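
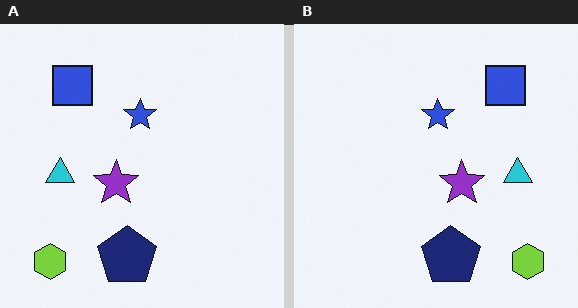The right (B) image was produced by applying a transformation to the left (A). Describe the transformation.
The image was flipped horizontally (left ↔ right).

The lime hexagon is in the bottom-left of the left (A) image and the bottom-right of the right (B) — shapes on opposite sides of the vertical midline have swapped in a mirror flip.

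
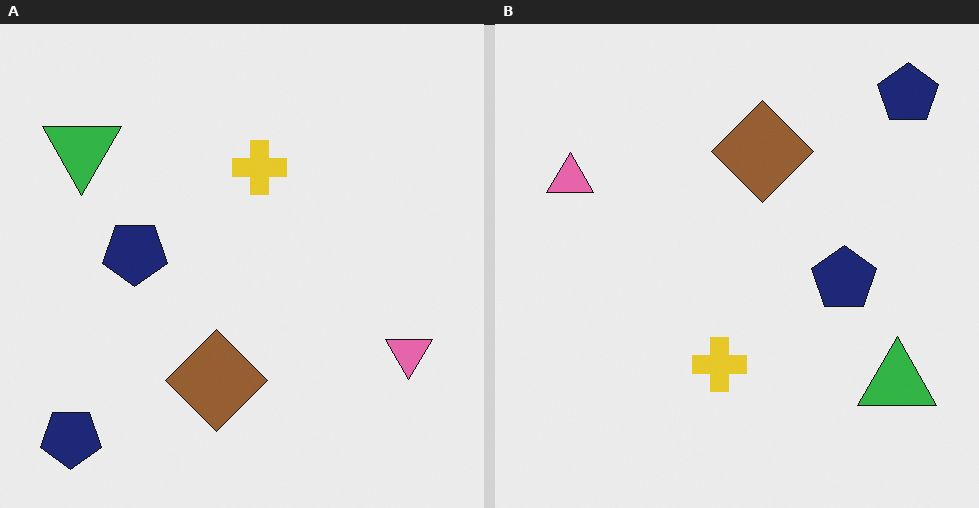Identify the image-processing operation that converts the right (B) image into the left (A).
It was rotated 180°.

The green triangle sits in the bottom-right of the right (B) image and the top-left of the left (A) — consistent with a whole-image 180° rotation.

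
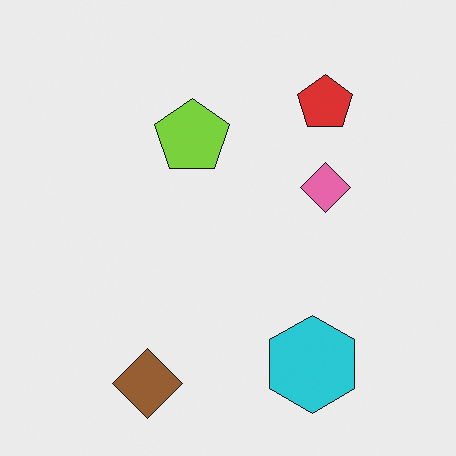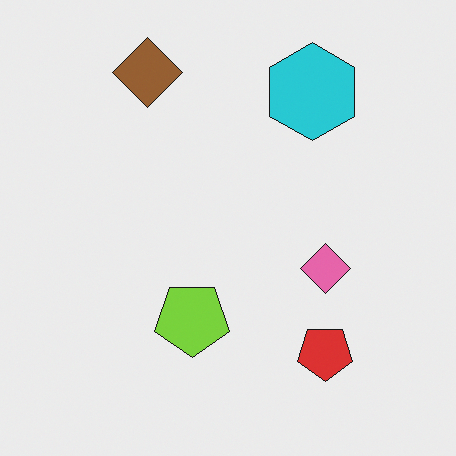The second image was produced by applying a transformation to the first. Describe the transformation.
The second image is the first flipped vertically (top ↔ bottom).

The brown diamond is in the bottom-left of the first image and the top-left of the second — shapes on opposite sides of the horizontal midline have swapped in a mirror flip.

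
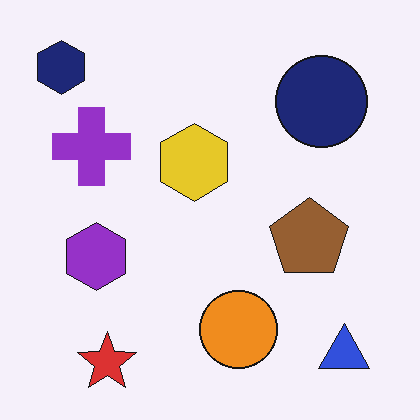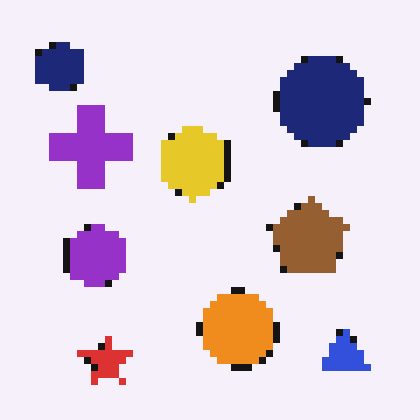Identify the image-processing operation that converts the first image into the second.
The image was pixelated into visible square blocks.

Shapes are reduced to large square blocks; fine edges and outlines are lost — a downscale-then-upscale (mosaic) effect.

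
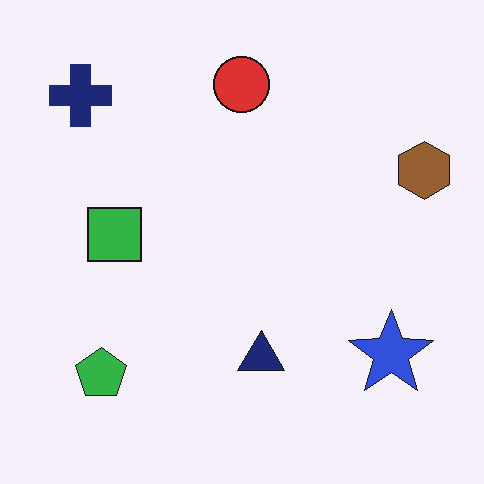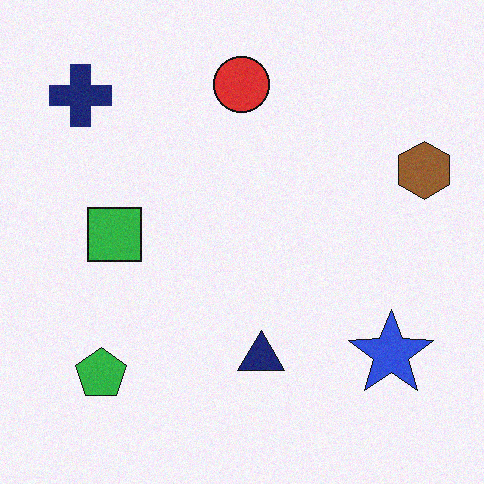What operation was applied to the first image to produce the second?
The image was degraded with a light layer of grain.

Random speckle covers the whole image, including the flat background.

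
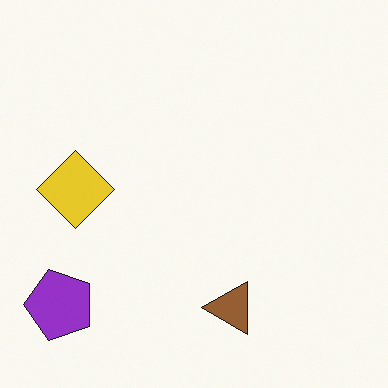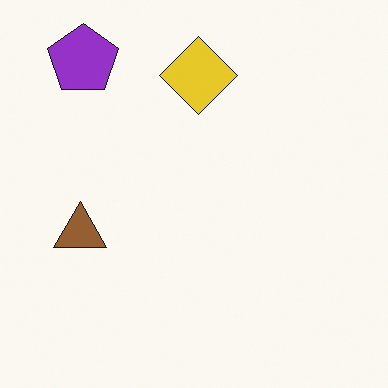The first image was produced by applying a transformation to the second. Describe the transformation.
Rotated 90° counter-clockwise.

The purple pentagon sits in the top-left of the second image and the bottom-left of the first — consistent with a whole-image 90° counter-clockwise rotation.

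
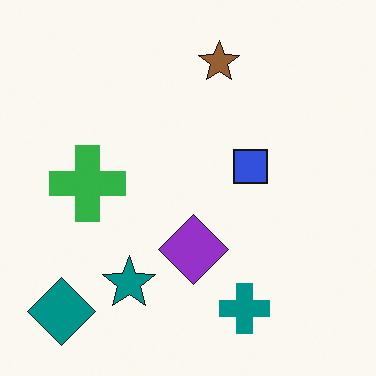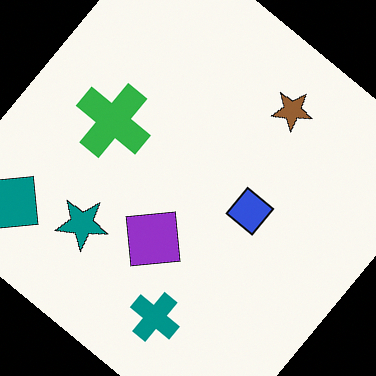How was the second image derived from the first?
It was rotated clockwise by a large amount — several tens of degrees.

Every shape is tilted by the same angle and the image corners show triangular fill wedges — a whole-image rotation by a non-right angle.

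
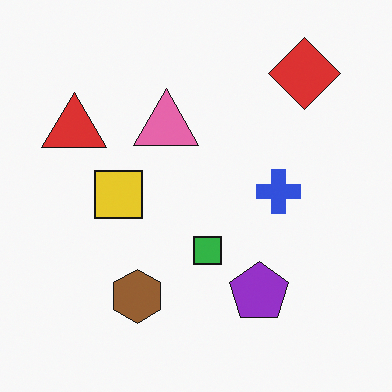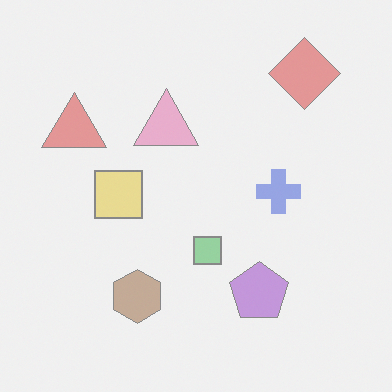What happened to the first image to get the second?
It was washed out (contrast reduced).

Tones are pushed toward mid-grey across the whole image — a global contrast change.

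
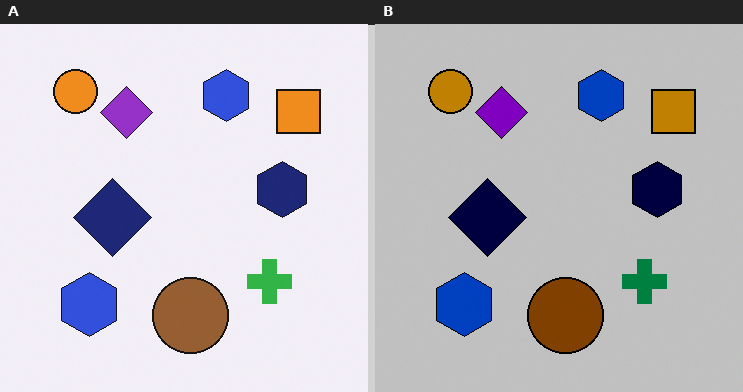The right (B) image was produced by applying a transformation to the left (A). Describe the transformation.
Heavily posterized to just a handful of flat colors.

Each flat color has snapped to a coarser quantized level — most visibly, the near-white background has dropped to a flat grey.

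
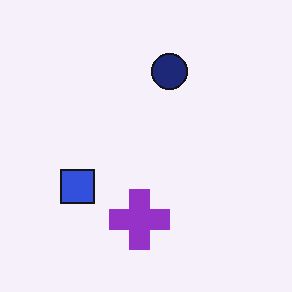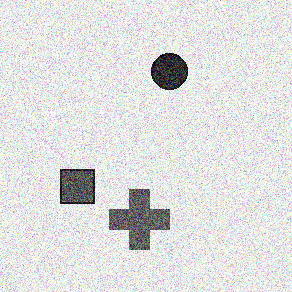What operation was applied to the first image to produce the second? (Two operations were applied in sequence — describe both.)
This is the original image converted to grayscale, then degraded with strong gaussian noise.

All color is removed — every shape is now a shade of grey. Random speckle covers the whole image, including the flat background.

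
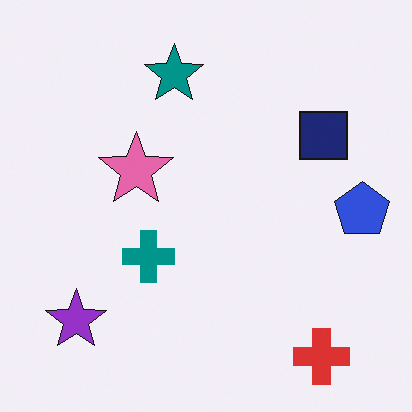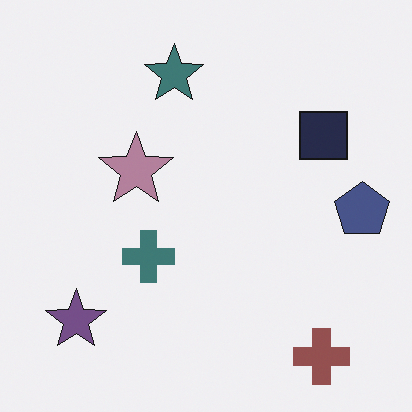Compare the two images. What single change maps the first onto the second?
Heavily desaturated.

All colors are more muted and greyish — a global saturation change.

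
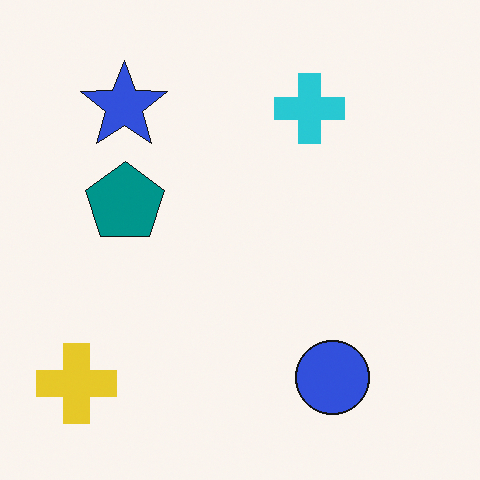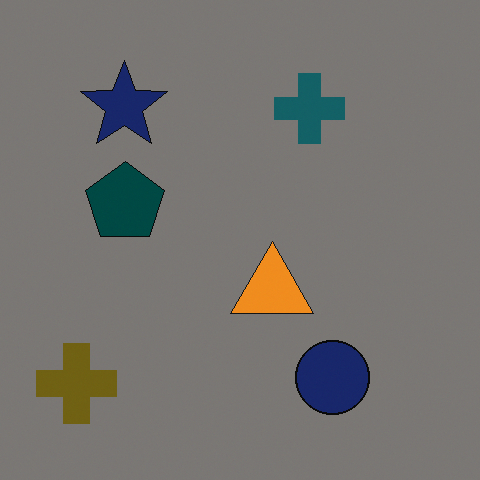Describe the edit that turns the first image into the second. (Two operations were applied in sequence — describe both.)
The second image is the first darkened a lot, then overlaid with an additional orange triangle.

Every pixel — background and shapes alike — is uniformly darkened. An orange triangle appears in the second image that is absent from the first.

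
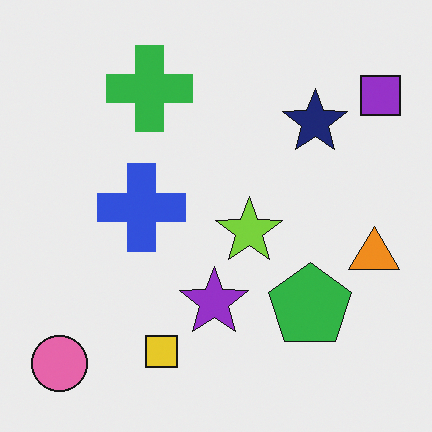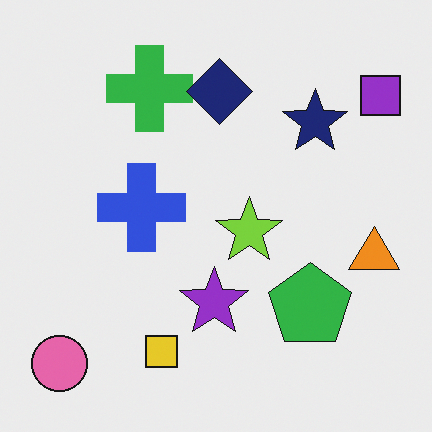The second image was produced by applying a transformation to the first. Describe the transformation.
The transformation is: overlaid with an additional navy diamond.

A navy diamond appears in the second image that is absent from the first.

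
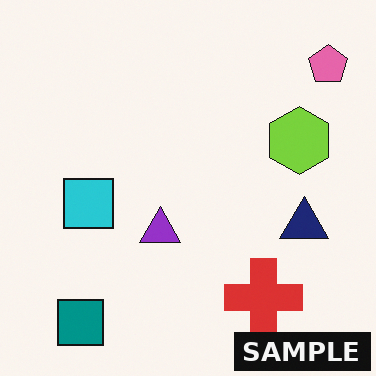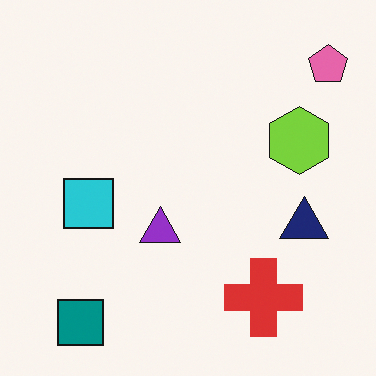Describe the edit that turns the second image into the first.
It was watermarked with the text "SAMPLE" in the lower-right corner.

A dark label reading "SAMPLE" appears in the lower-right corner.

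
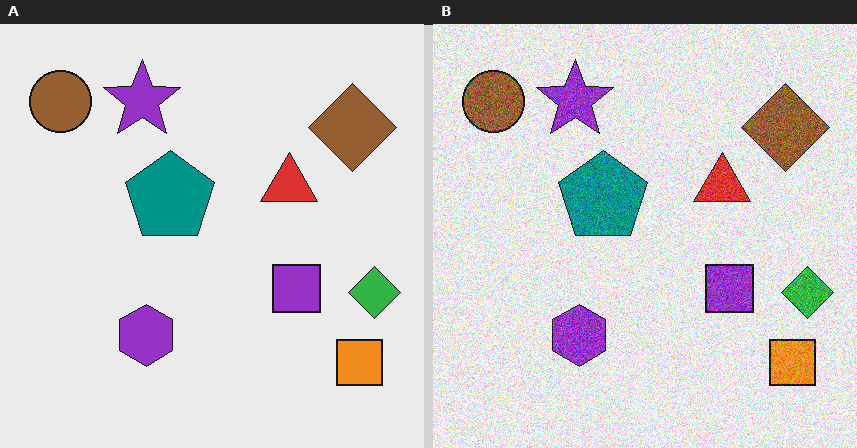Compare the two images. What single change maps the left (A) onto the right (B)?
The image was degraded with visible gaussian noise.

Random speckle covers the whole image, including the flat background.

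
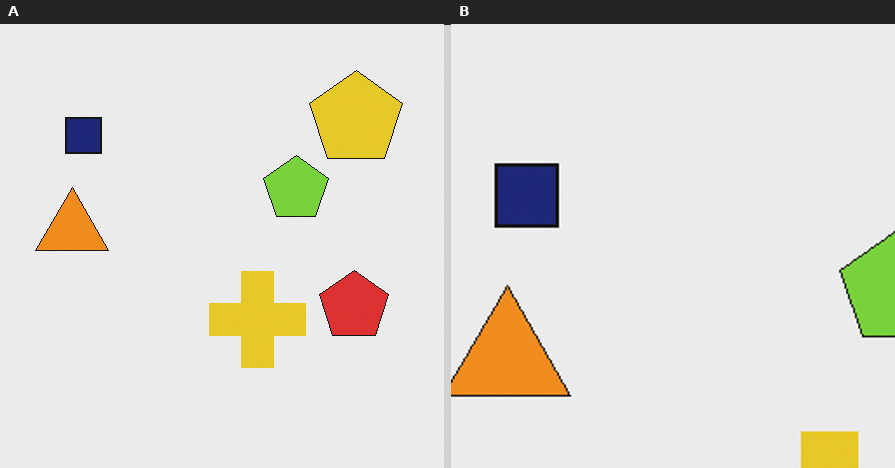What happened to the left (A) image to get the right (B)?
The image was cropped tightly and scaled back up.

The visible shapes are larger and the field of view is narrower; shapes near the original edges may be partly or wholly outside the frame — a crop-and-rescale.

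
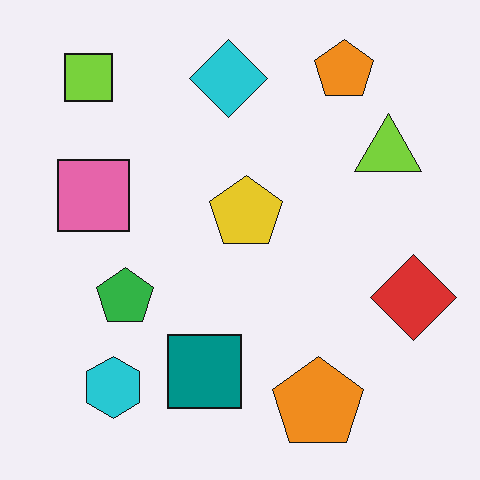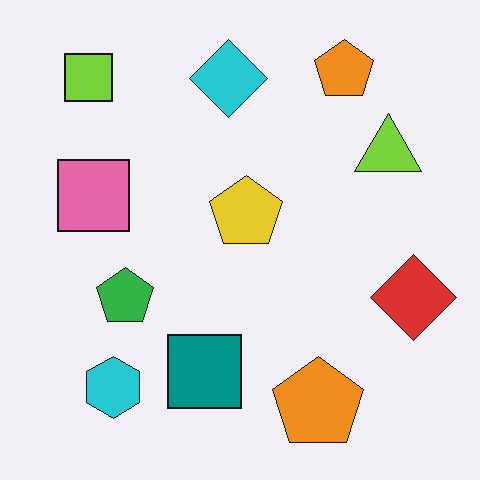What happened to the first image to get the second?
This is the original image JPEG-compressed with visible artifacts.

Blocky 8×8 compression artifacts appear around shape edges and the flat background shows ringing — characteristic JPEG degradation.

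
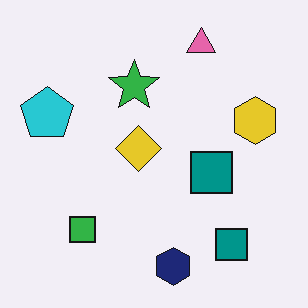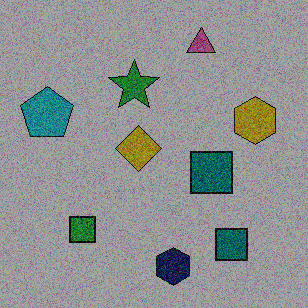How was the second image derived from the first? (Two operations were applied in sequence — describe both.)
Degraded with strong gaussian noise, then noticeably darkened.

Random speckle covers the whole image, including the flat background. Every pixel — background and shapes alike — is uniformly darkened.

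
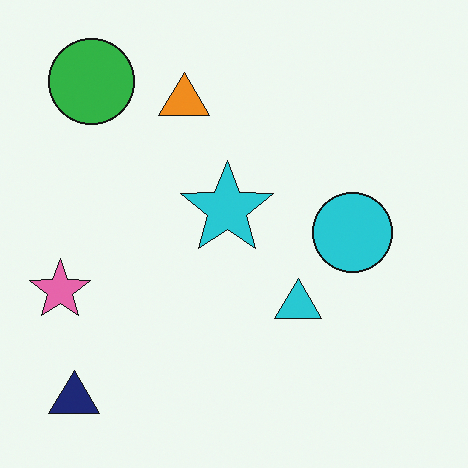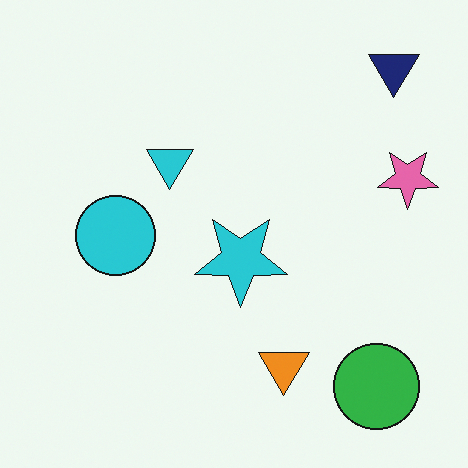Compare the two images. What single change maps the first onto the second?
This is the original image rotated 180°.

The navy triangle sits in the bottom-left of the first image and the top-right of the second — consistent with a whole-image 180° rotation.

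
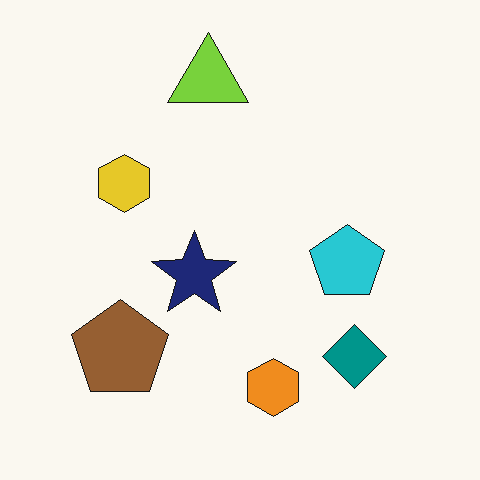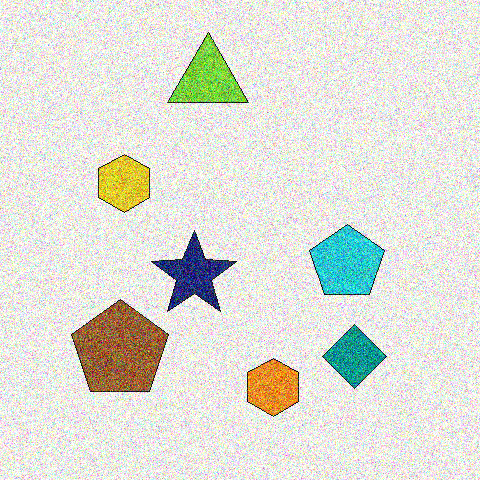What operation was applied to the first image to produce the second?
The transformation is: degraded with a thick layer of grain.

Random speckle covers the whole image, including the flat background.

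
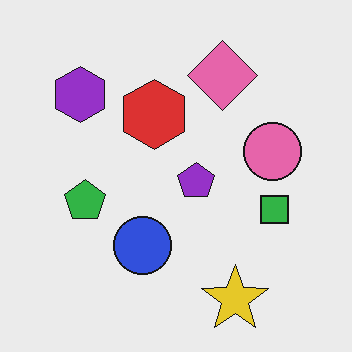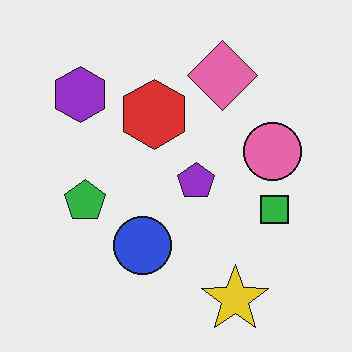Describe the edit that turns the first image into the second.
The image was JPEG-compressed with visible artifacts.

Blocky 8×8 compression artifacts appear around shape edges and the flat background shows ringing — characteristic JPEG degradation.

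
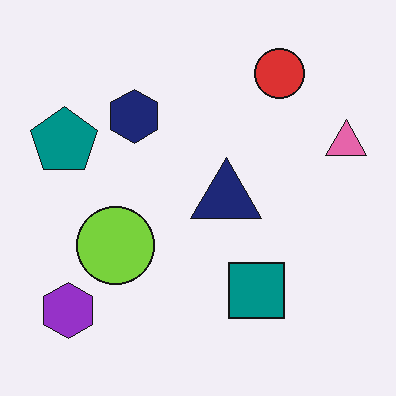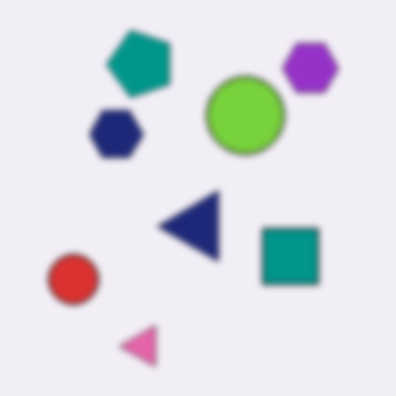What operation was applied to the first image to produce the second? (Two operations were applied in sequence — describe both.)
This is the original image transposed (reflected across the top-left ↔ bottom-right diagonal), then noticeably gaussian-blurred.

Shapes have swapped their row and column positions — what was in the top-right is now in the bottom-left — a diagonal reflection. Shape edges and outlines are uniformly softened across the whole image.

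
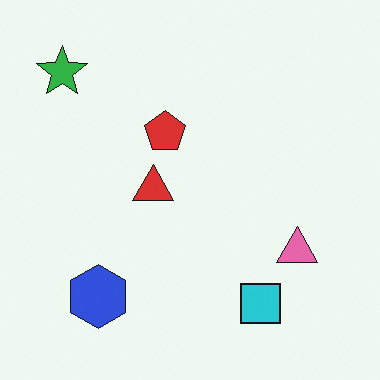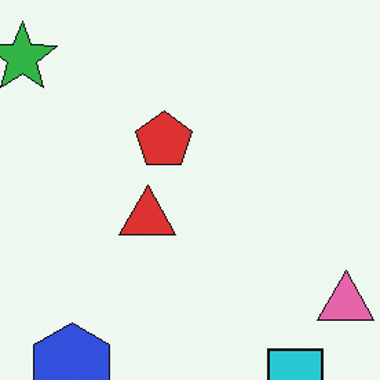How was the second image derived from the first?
This is the original image cropped slightly and scaled back up.

The visible shapes are larger and the field of view is narrower; shapes near the original edges may be partly or wholly outside the frame — a crop-and-rescale.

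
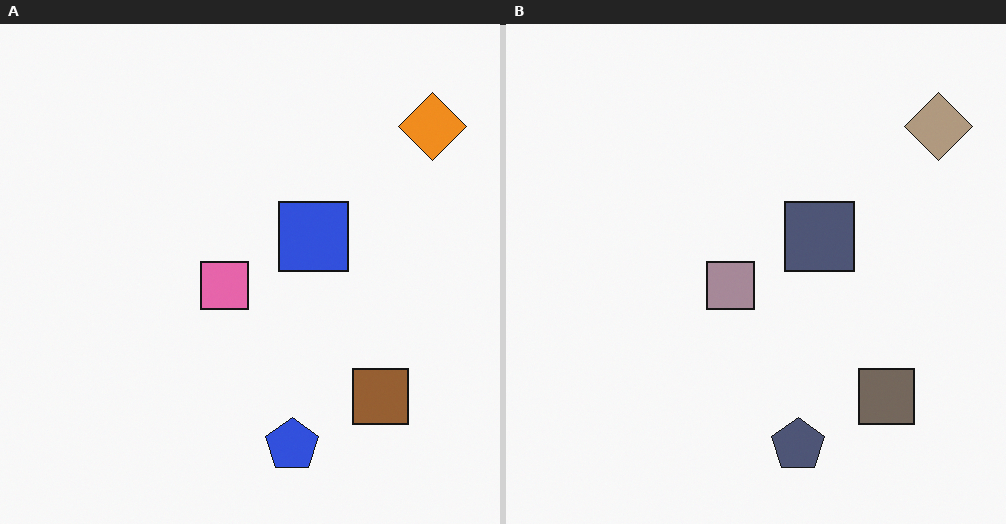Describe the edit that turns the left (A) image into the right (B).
The image was heavily desaturated.

All colors are more muted and greyish — a global saturation change.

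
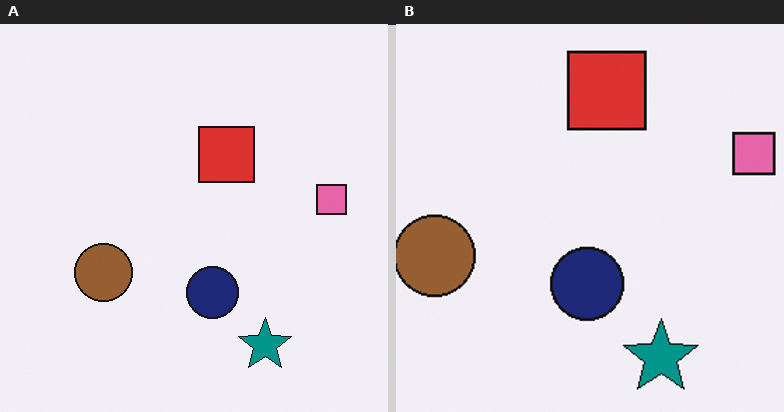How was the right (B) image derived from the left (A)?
The transformation is: cropped slightly and scaled back up.

The visible shapes are larger and the field of view is narrower; shapes near the original edges may be partly or wholly outside the frame — a crop-and-rescale.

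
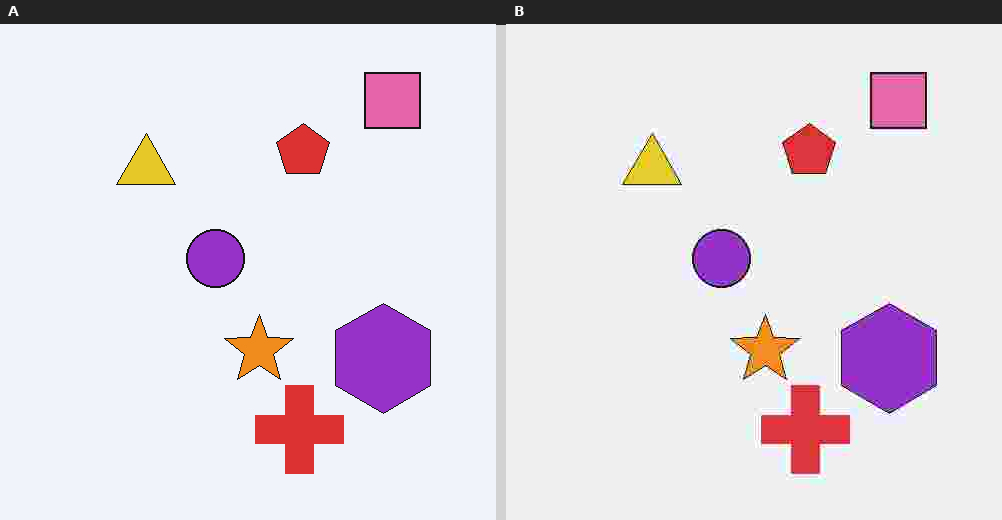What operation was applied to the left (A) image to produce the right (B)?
It was degraded with heavy JPEG compression.

Blocky 8×8 compression artifacts appear around shape edges and the flat background shows ringing — characteristic JPEG degradation.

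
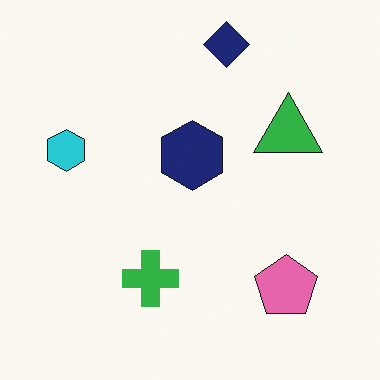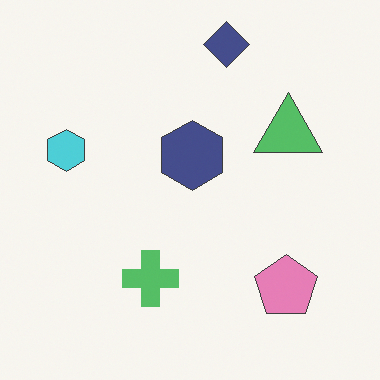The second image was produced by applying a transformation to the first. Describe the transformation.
This is the original image given slightly reduced contrast.

Tones are pushed toward mid-grey across the whole image — a global contrast change.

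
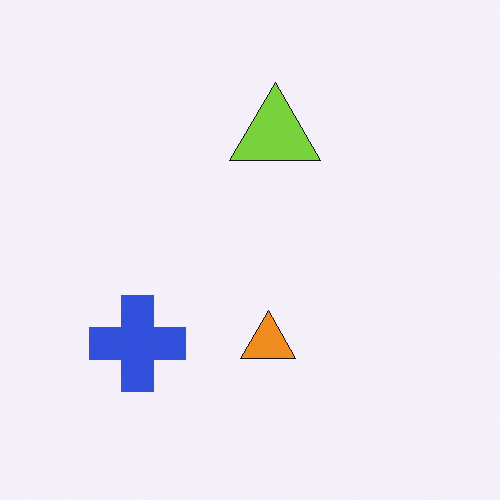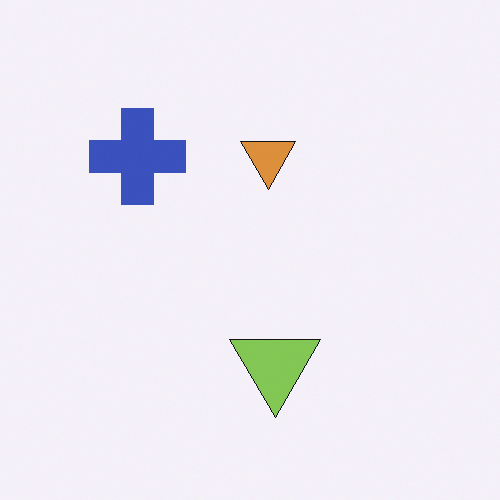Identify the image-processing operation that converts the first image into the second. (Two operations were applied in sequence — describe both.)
It was flipped vertically (top ↔ bottom), then slightly desaturated.

The lime triangle is in the top of the first image and the bottom of the second — shapes on opposite sides of the horizontal midline have swapped in a mirror flip. All colors are more muted and greyish — a global saturation change.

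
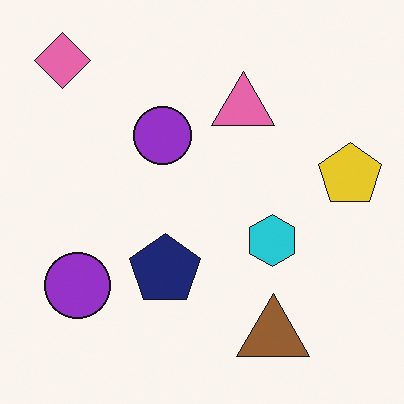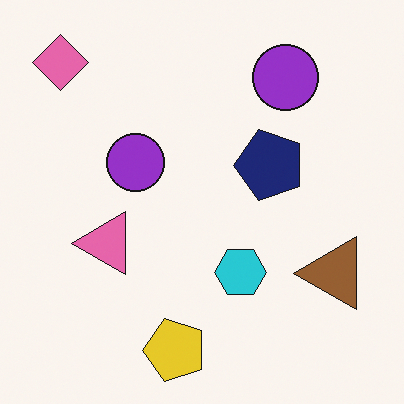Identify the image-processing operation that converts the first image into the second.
Transposed (reflected across the top-left ↔ bottom-right diagonal).

Shapes have swapped their row and column positions — what was in the top-right is now in the bottom-left — a diagonal reflection.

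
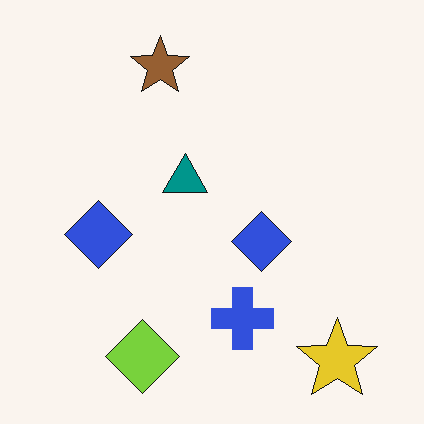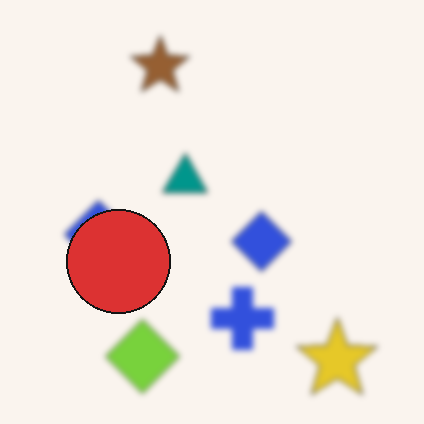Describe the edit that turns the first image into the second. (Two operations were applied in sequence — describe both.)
Moderately blurred, then overlaid with an additional red circle.

Shape edges and outlines are uniformly softened across the whole image. A red circle appears in the second image that is absent from the first.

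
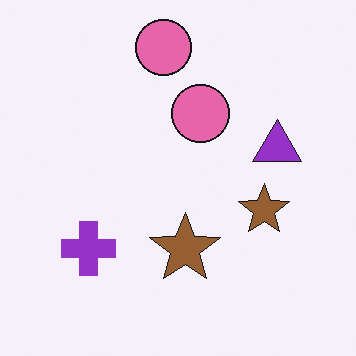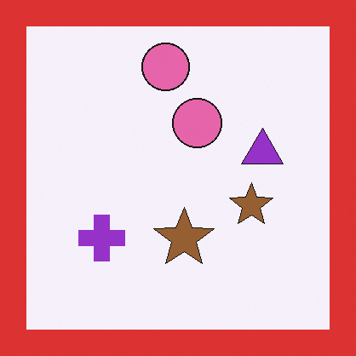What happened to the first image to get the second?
This is the original image framed with a red border.

A solid red frame runs around the edge of the second image, with the content slightly shrunk inside it.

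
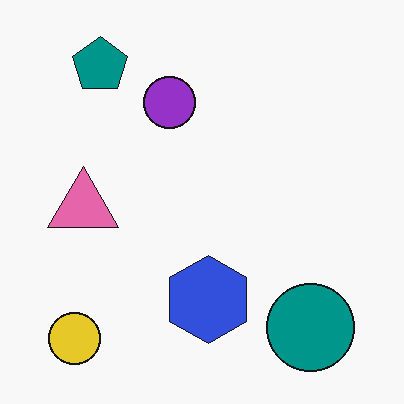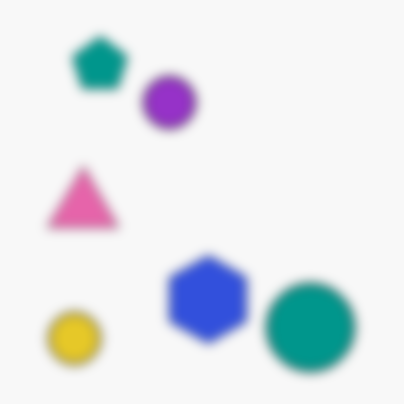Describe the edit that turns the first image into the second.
The second image is the first strongly gaussian-blurred.

Shape edges and outlines are uniformly softened across the whole image.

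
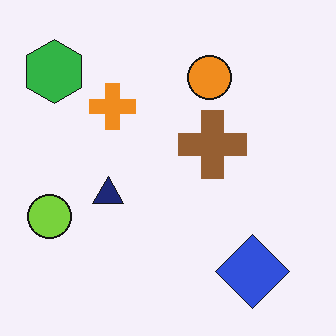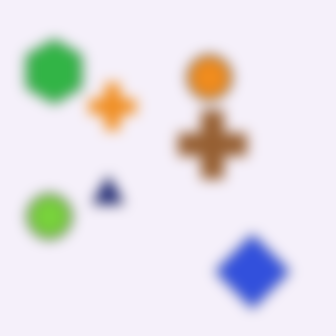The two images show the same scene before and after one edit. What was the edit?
Heavily blurred.

Shape edges and outlines are uniformly softened across the whole image.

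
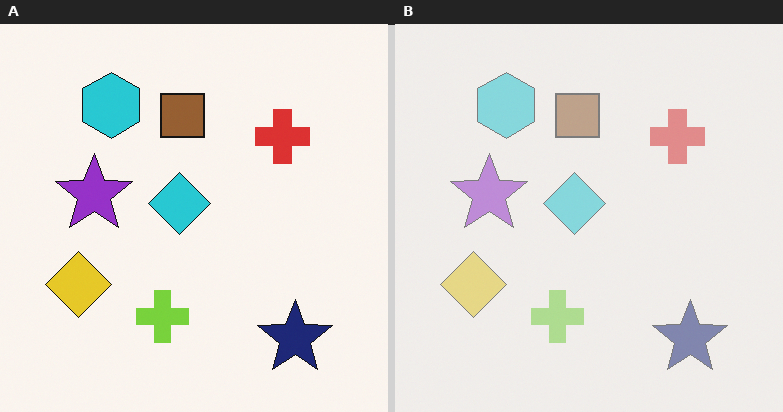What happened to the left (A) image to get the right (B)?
This is the original image washed out (contrast reduced).

Tones are pushed toward mid-grey across the whole image — a global contrast change.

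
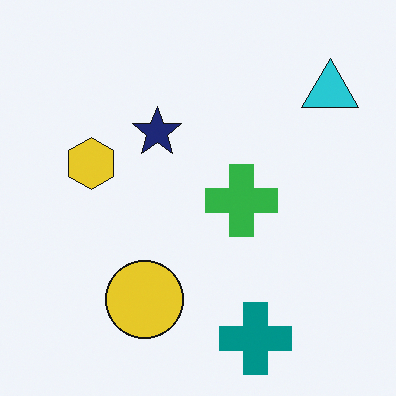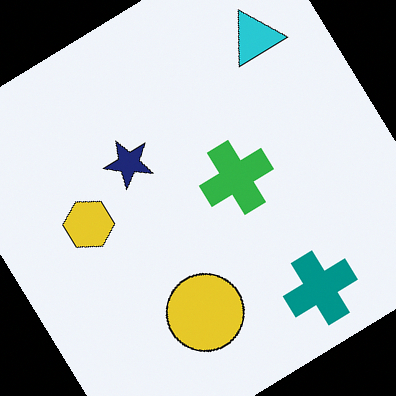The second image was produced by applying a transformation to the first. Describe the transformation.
The transformation is: rotated counter-clockwise by a large amount — several tens of degrees.

Every shape is tilted by the same angle and the image corners show triangular fill wedges — a whole-image rotation by a non-right angle.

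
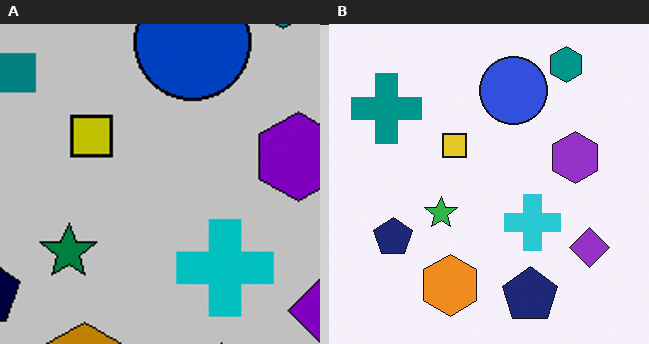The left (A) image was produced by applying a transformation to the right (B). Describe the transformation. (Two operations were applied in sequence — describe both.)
The transformation is: aggressively posterized, then cropped tightly and scaled back up.

Each flat color has snapped to a coarser quantized level — most visibly, the near-white background has dropped to a flat grey. The visible shapes are larger and the field of view is narrower; shapes near the original edges may be partly or wholly outside the frame — a crop-and-rescale.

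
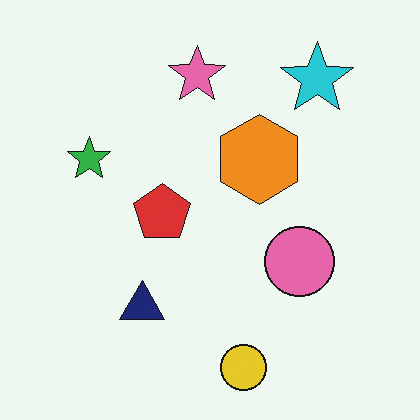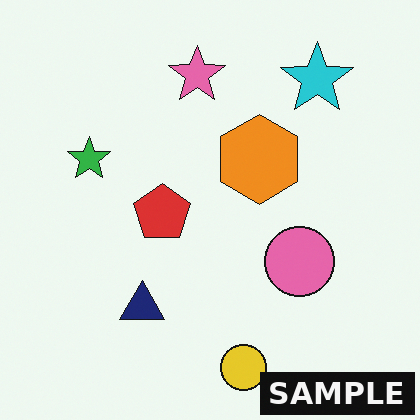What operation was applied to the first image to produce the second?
The transformation is: watermarked with the text "SAMPLE" in the lower-right corner.

A dark label reading "SAMPLE" appears in the lower-right corner.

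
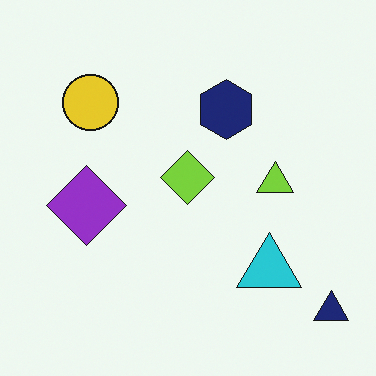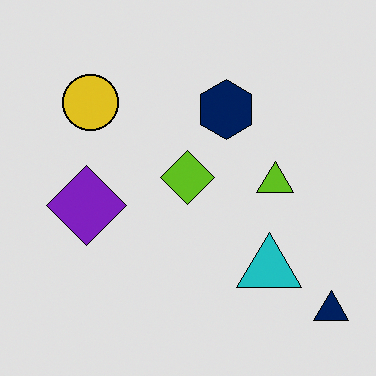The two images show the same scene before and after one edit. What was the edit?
It was moderately posterized.

Each flat color has snapped to a coarser quantized level — most visibly, the near-white background has dropped to a flat grey.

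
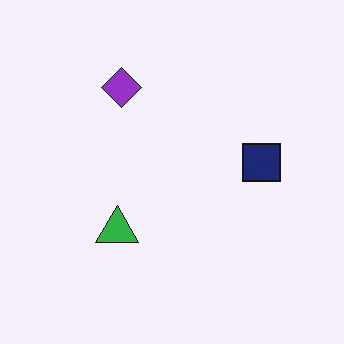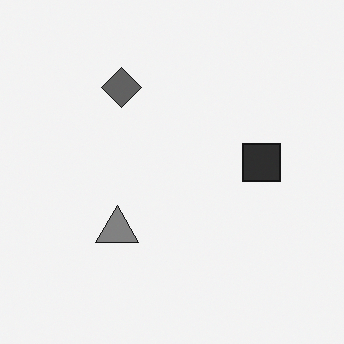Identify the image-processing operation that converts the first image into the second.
The image was converted to grayscale.

All color is removed — every shape is now a shade of grey.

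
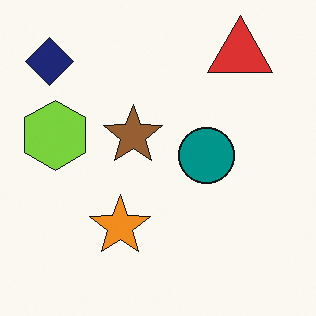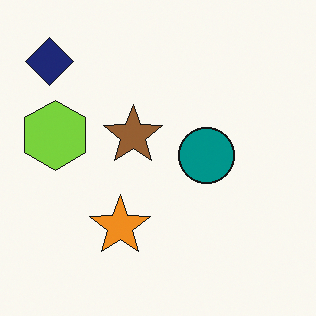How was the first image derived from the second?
This is the original image overlaid with an additional red triangle.

A red triangle appears in the first image that is absent from the second.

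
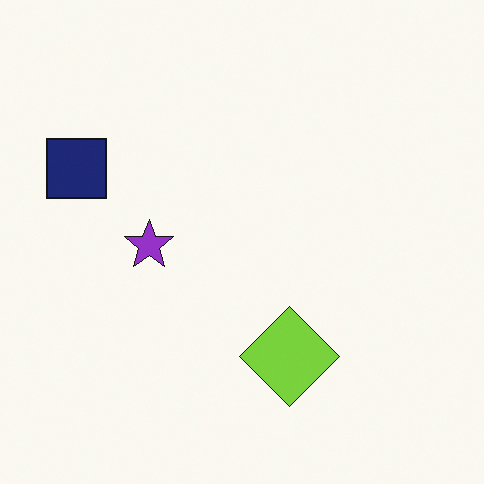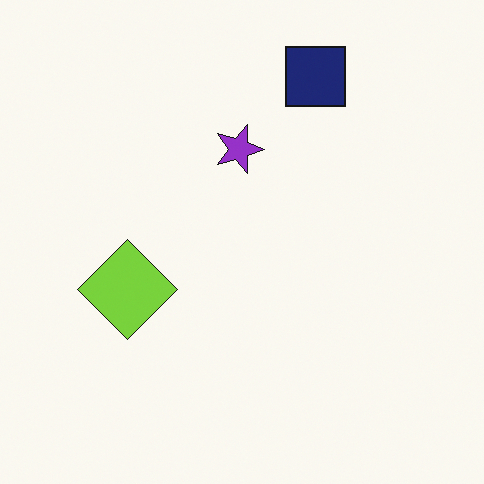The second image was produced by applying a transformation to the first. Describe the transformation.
The second image is the first rotated 90° clockwise.

The navy square sits in the left of the first image and the top of the second — consistent with a whole-image 90° clockwise rotation.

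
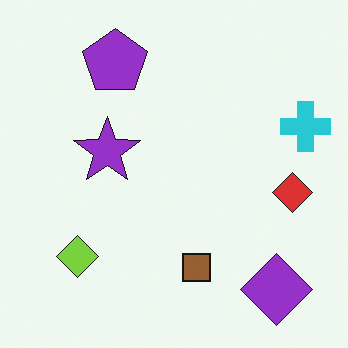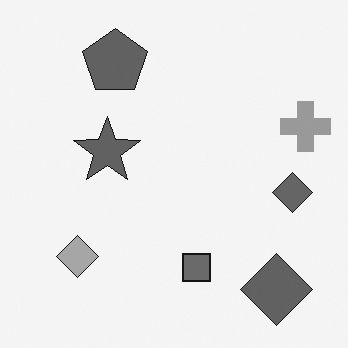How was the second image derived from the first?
The transformation is: converted to grayscale.

All color is removed — every shape is now a shade of grey.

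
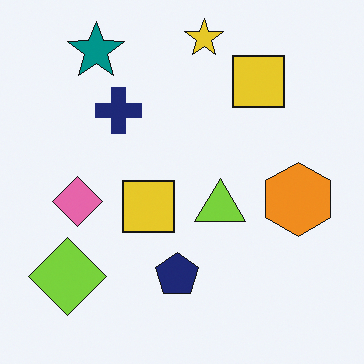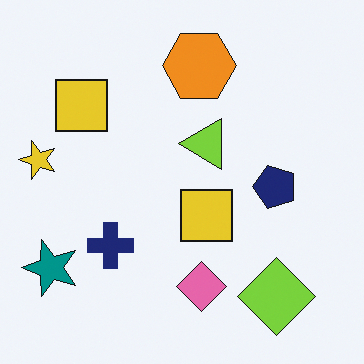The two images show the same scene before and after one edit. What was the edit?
Rotated 90° counter-clockwise.

The teal star sits in the top-left of the first image and the bottom-left of the second — consistent with a whole-image 90° counter-clockwise rotation.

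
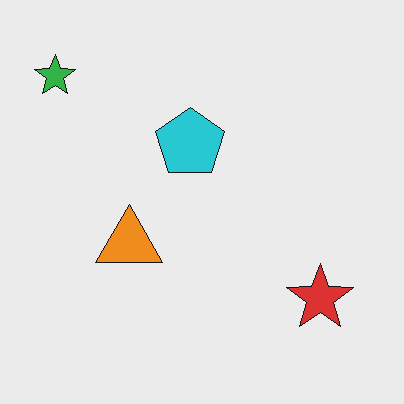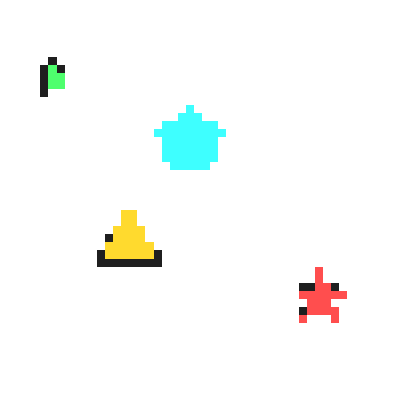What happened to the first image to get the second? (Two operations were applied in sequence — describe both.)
This is the original image substantially brightened, then pixelated into visible square blocks.

Every pixel — background and shapes alike — is uniformly brightened. Shapes are reduced to large square blocks; fine edges and outlines are lost — a downscale-then-upscale (mosaic) effect.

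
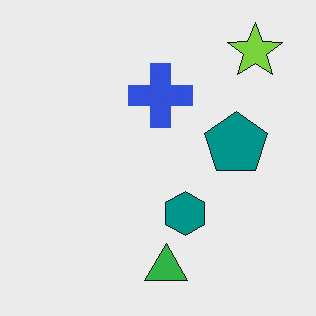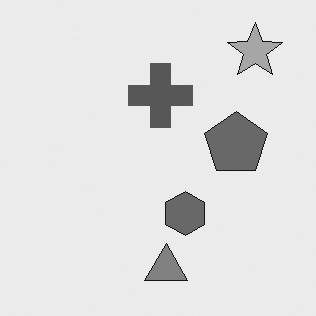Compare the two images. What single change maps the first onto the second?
This is the original image converted to grayscale.

All color is removed — every shape is now a shade of grey.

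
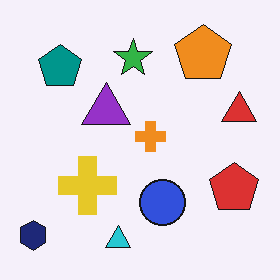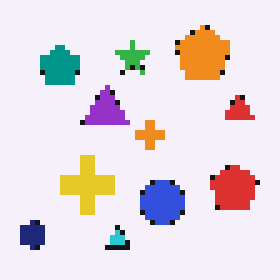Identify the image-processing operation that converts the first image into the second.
Mildly pixelated.

Shapes are reduced to large square blocks; fine edges and outlines are lost — a downscale-then-upscale (mosaic) effect.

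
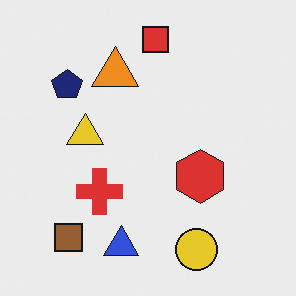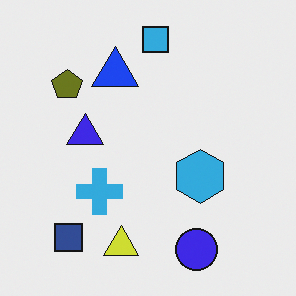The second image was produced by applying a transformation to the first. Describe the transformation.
The image was hue-shifted through roughly half the color wheel.

Every shape's color has rotated by the same amount around the hue wheel — a uniform hue shift.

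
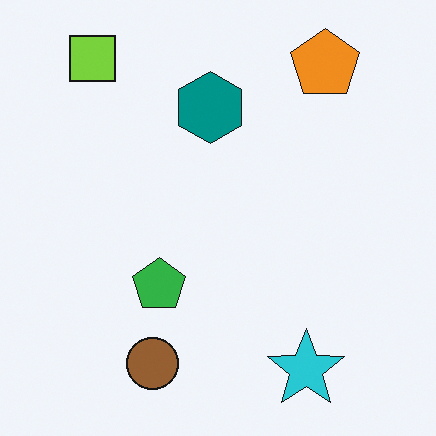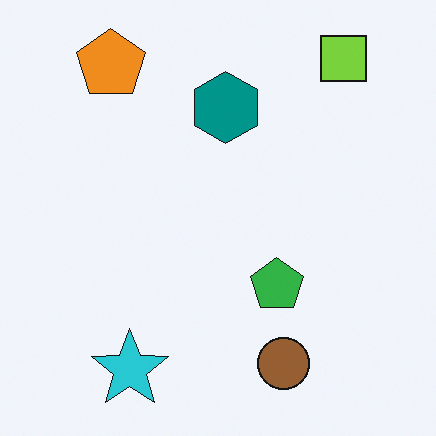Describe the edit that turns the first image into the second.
The image was flipped horizontally (left ↔ right).

The lime square is in the top-left of the first image and the top-right of the second — shapes on opposite sides of the vertical midline have swapped in a mirror flip.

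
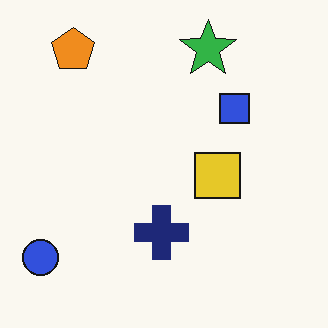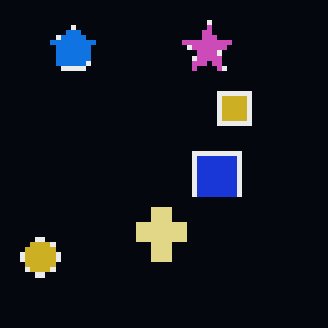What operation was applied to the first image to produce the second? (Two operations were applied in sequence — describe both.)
It was mildly pixelated, then color-inverted (negative).

Shapes are reduced to large square blocks; fine edges and outlines are lost — a downscale-then-upscale (mosaic) effect. The light background has become dark and every shape's color is its complement — a photographic negative.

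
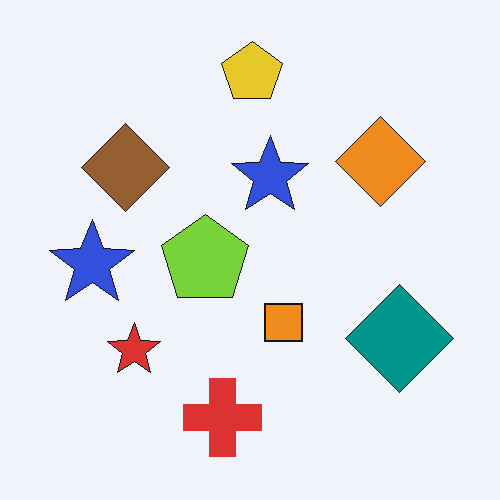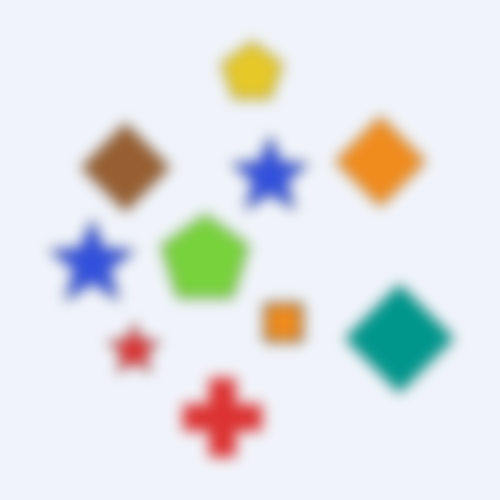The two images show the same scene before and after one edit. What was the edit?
It was strongly gaussian-blurred.

Shape edges and outlines are uniformly softened across the whole image.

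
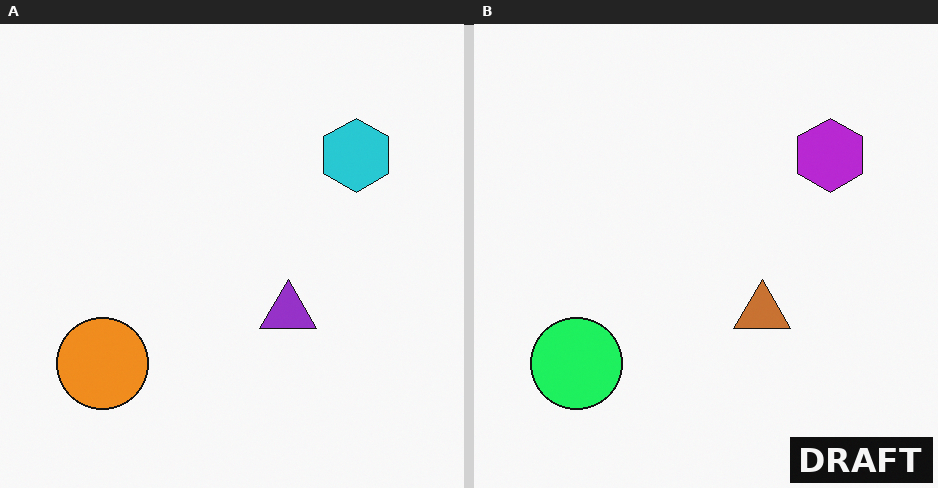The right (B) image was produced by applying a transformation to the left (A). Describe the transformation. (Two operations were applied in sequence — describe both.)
The right (B) image is the left (A) hue-shifted through roughly a third of the color wheel, then watermarked with the text "DRAFT" in the lower-right corner.

Every shape's color has rotated by the same amount around the hue wheel — a uniform hue shift. A dark label reading "DRAFT" appears in the lower-right corner.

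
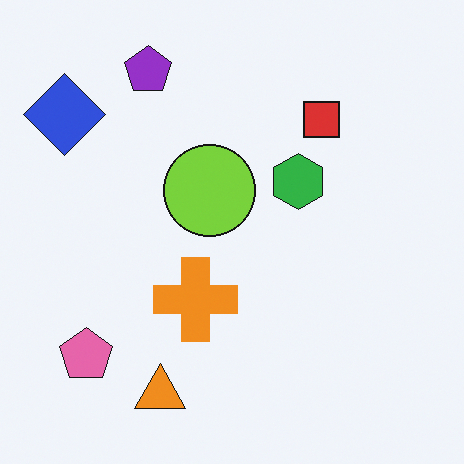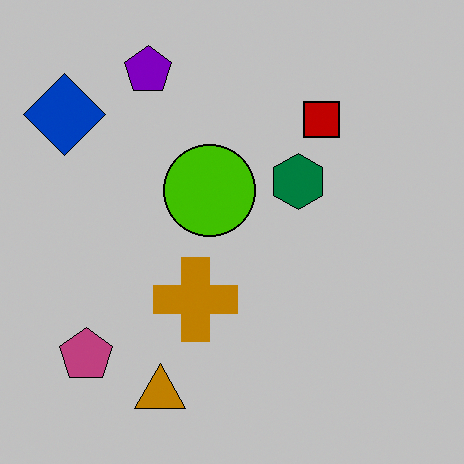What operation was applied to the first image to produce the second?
Heavily posterized to just a handful of flat colors.

Each flat color has snapped to a coarser quantized level — most visibly, the near-white background has dropped to a flat grey.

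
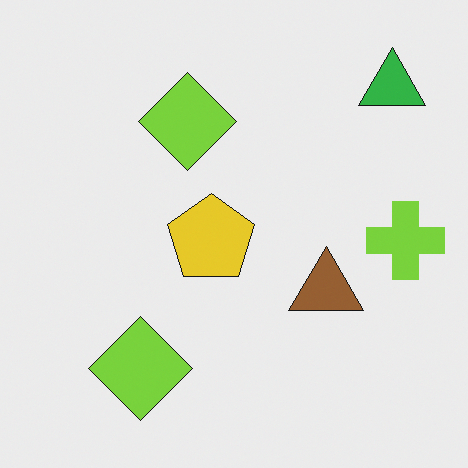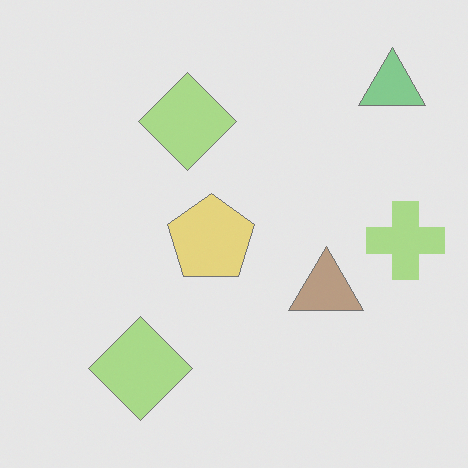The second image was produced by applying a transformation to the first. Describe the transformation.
Given much lower contrast.

Tones are pushed toward mid-grey across the whole image — a global contrast change.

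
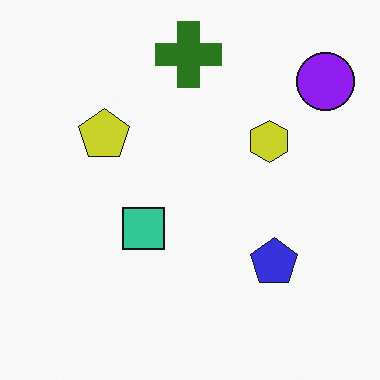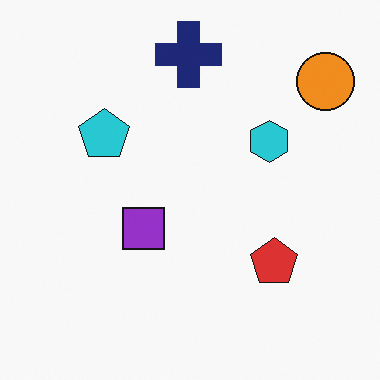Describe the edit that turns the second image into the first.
The transformation is: hue-shifted by a large amount.

Every shape's color has rotated by the same amount around the hue wheel — a uniform hue shift.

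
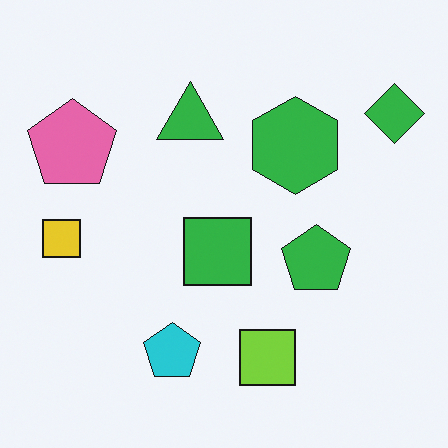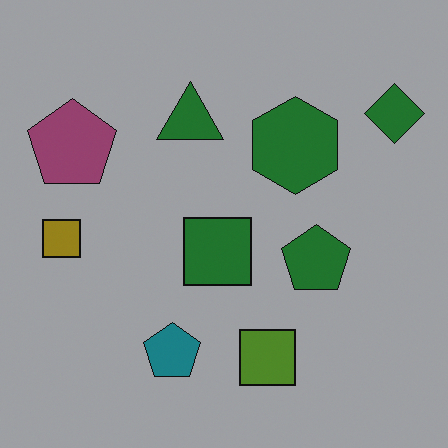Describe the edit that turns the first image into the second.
The second image is the first noticeably darkened.

Every pixel — background and shapes alike — is uniformly darkened.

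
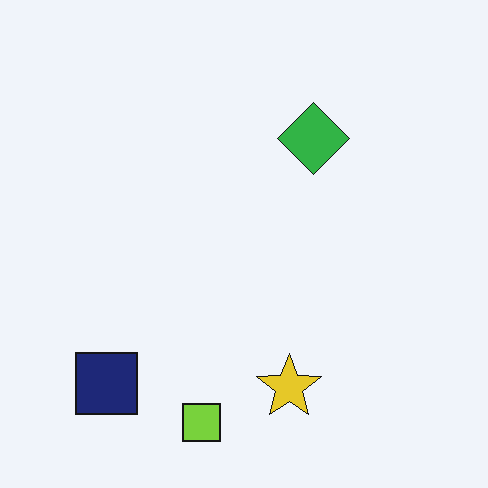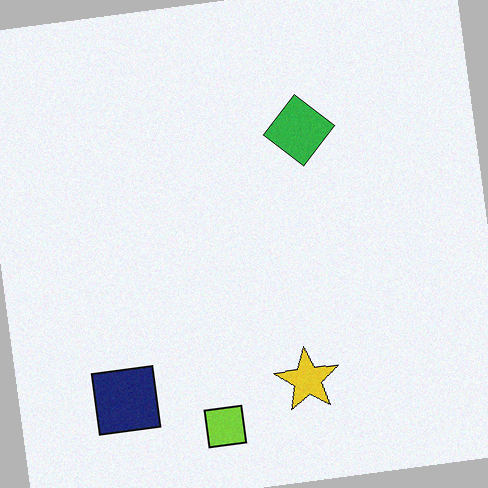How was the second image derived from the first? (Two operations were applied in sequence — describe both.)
The image was degraded with subtle gaussian noise, then rotated counter-clockwise by a few degrees.

Random speckle covers the whole image, including the flat background. Every shape is tilted by the same angle and the image corners show triangular fill wedges — a whole-image rotation by a non-right angle.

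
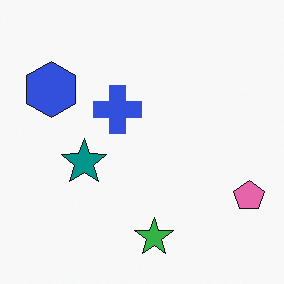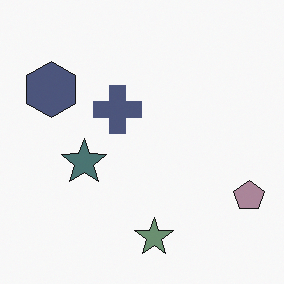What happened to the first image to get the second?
The second image is the first made much more muted (saturation change).

All colors are more muted and greyish — a global saturation change.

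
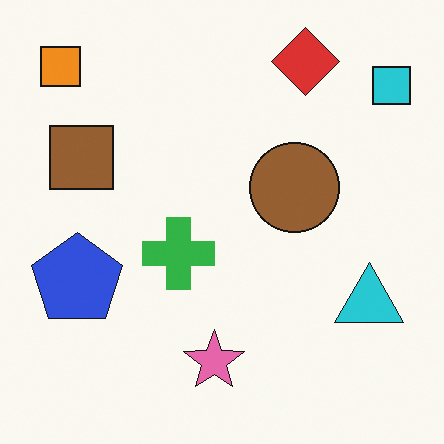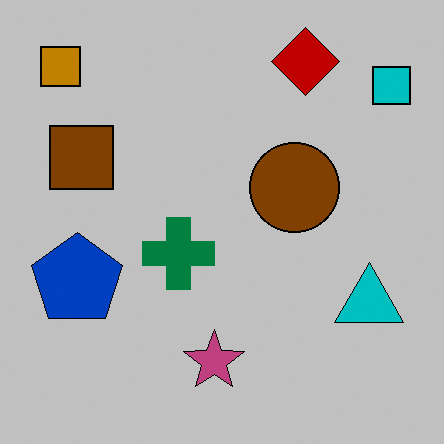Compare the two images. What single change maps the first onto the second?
Aggressively posterized.

Each flat color has snapped to a coarser quantized level — most visibly, the near-white background has dropped to a flat grey.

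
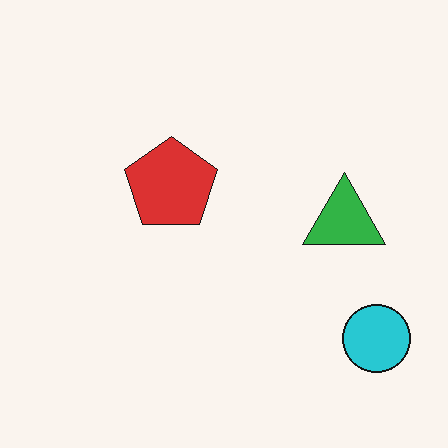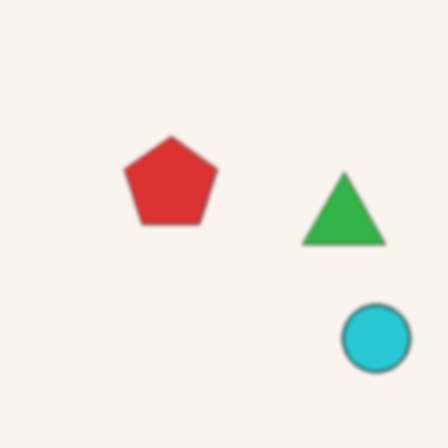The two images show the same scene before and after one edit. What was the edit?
Slightly softened.

Shape edges and outlines are uniformly softened across the whole image.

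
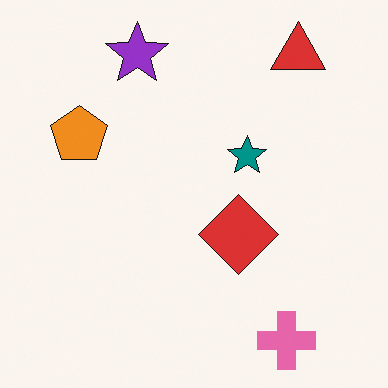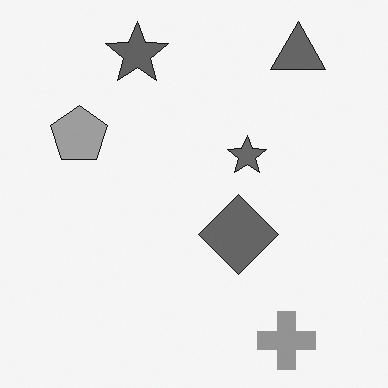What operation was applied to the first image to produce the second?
This is the original image converted to grayscale.

All color is removed — every shape is now a shade of grey.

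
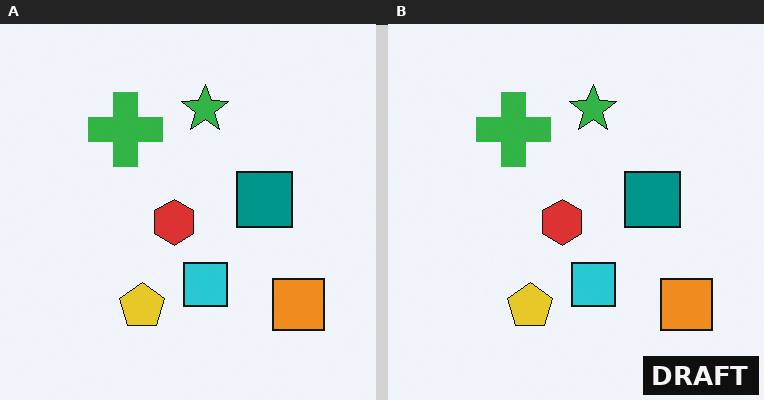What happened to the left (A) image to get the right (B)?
This is the original image watermarked with the text "DRAFT" in the lower-right corner.

A dark label reading "DRAFT" appears in the lower-right corner.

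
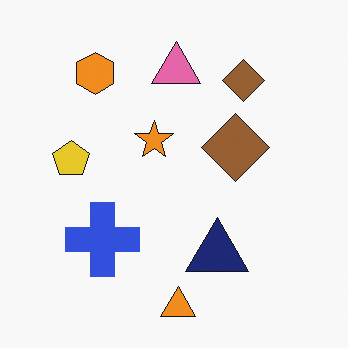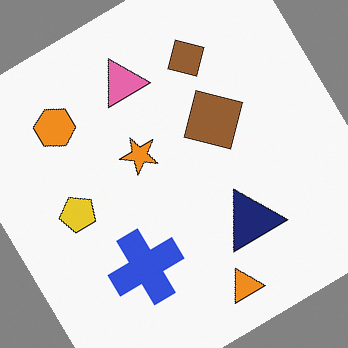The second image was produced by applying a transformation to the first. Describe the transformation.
The transformation is: rotated counter-clockwise by a large amount — several tens of degrees.

Every shape is tilted by the same angle and the image corners show triangular fill wedges — a whole-image rotation by a non-right angle.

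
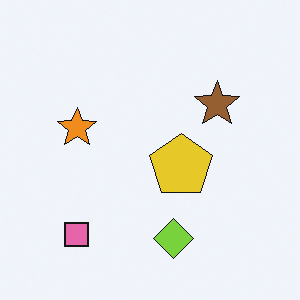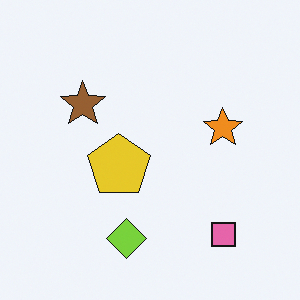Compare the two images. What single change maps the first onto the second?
The transformation is: flipped horizontally (left ↔ right).

The pink square is in the bottom-left of the first image and the bottom-right of the second — shapes on opposite sides of the vertical midline have swapped in a mirror flip.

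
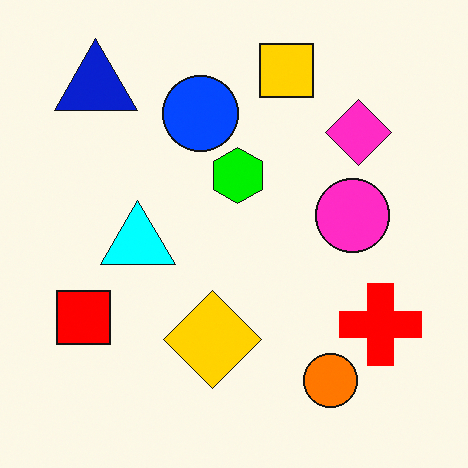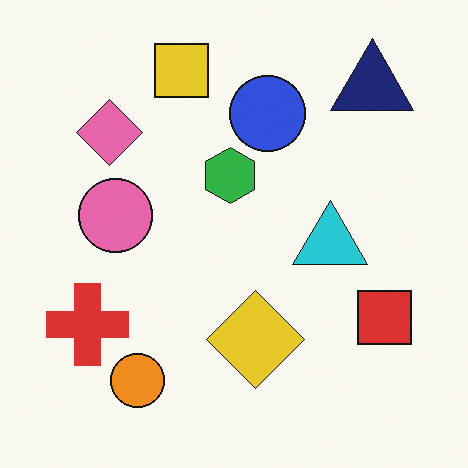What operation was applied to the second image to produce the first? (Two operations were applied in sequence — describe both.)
Heavily oversaturated, then flipped horizontally (left ↔ right).

All colors are more vivid — a global saturation change. The red square is in the bottom-right of the second image and the bottom-left of the first — shapes on opposite sides of the vertical midline have swapped in a mirror flip.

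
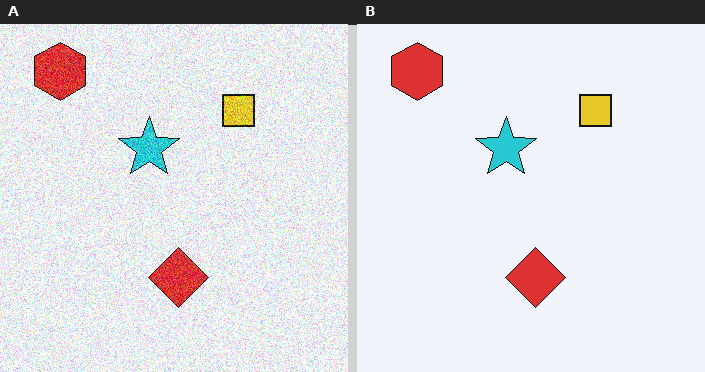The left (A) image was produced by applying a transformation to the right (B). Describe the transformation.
It was degraded with heavy additive noise.

Random speckle covers the whole image, including the flat background.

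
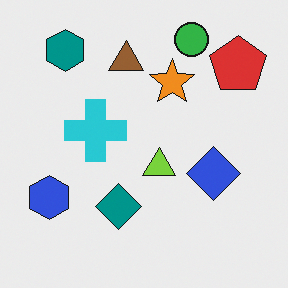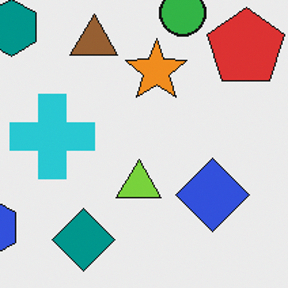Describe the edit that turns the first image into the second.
The second image is the first cropped to a modestly smaller region and rescaled.

The visible shapes are larger and the field of view is narrower; shapes near the original edges may be partly or wholly outside the frame — a crop-and-rescale.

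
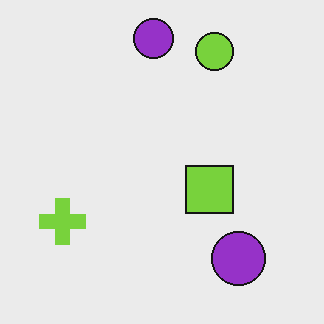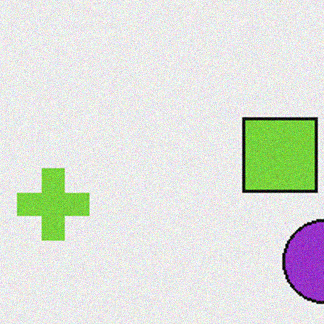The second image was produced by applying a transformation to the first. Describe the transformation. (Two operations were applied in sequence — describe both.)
This is the original image cropped slightly and scaled back up, then degraded with light additive noise.

The visible shapes are larger and the field of view is narrower; shapes near the original edges may be partly or wholly outside the frame — a crop-and-rescale. Random speckle covers the whole image, including the flat background.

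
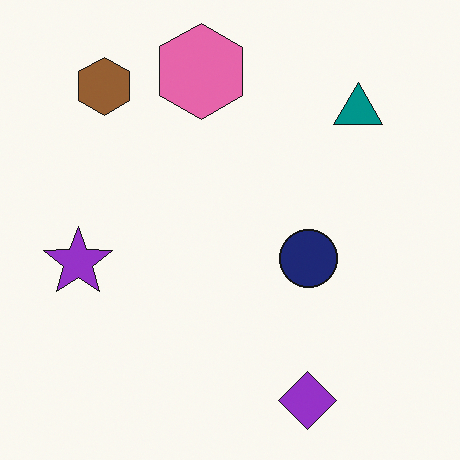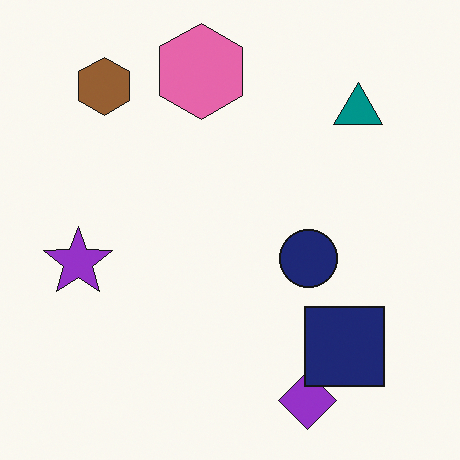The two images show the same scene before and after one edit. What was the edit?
The image was overlaid with an additional navy square.

A navy square appears in the second image that is absent from the first.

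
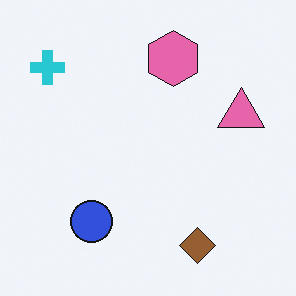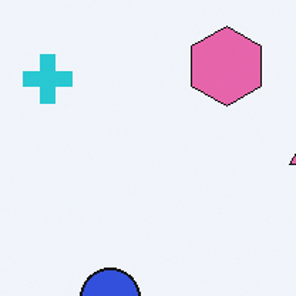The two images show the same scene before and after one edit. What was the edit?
The second image is the first cropped to a modestly smaller region and rescaled.

The visible shapes are larger and the field of view is narrower; shapes near the original edges may be partly or wholly outside the frame — a crop-and-rescale.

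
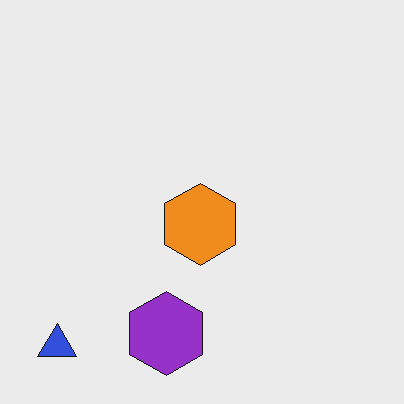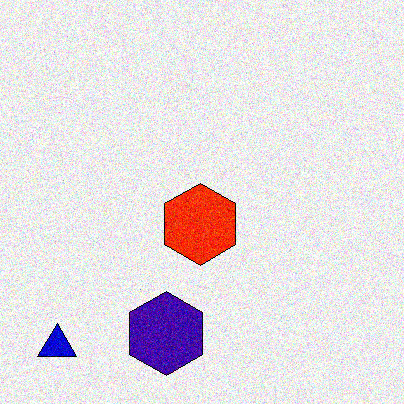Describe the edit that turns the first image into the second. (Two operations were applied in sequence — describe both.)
Boosted in contrast, then degraded with a thick layer of grain.

Tones are pushed away from mid-grey across the whole image — a global contrast change. Random speckle covers the whole image, including the flat background.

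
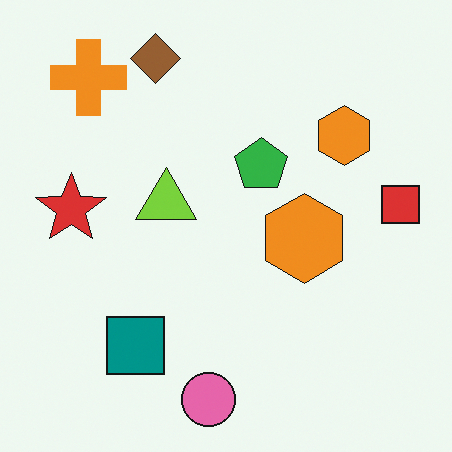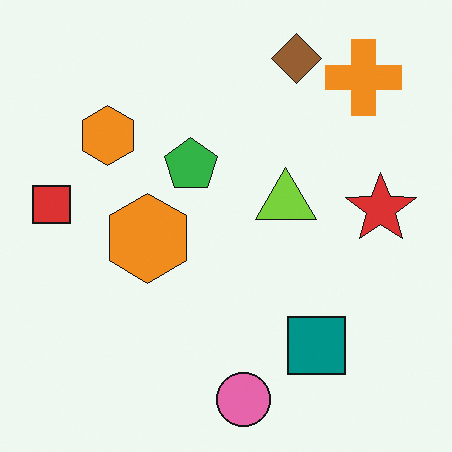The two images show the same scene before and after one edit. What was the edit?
Flipped horizontally (left ↔ right).

The red square is in the right of the first image and the left of the second — shapes on opposite sides of the vertical midline have swapped in a mirror flip.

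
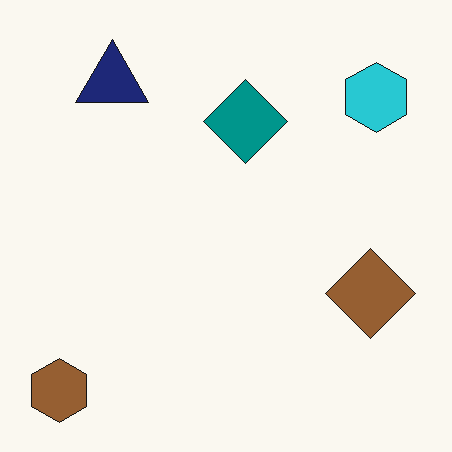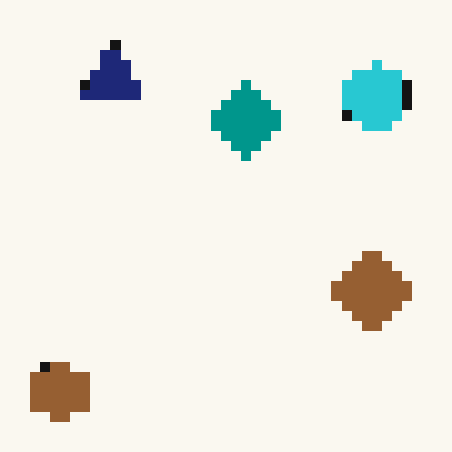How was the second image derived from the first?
The image was coarsely pixelated.

Shapes are reduced to large square blocks; fine edges and outlines are lost — a downscale-then-upscale (mosaic) effect.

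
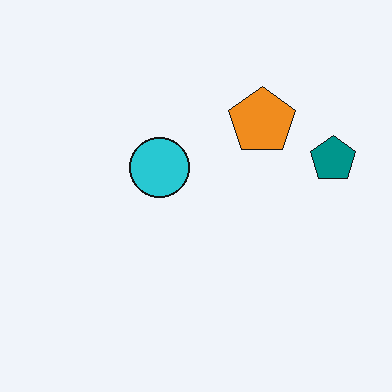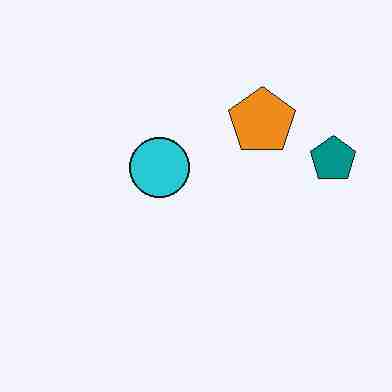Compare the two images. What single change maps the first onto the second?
Heavily JPEG-compressed with obvious blocking artifacts.

Blocky 8×8 compression artifacts appear around shape edges and the flat background shows ringing — characteristic JPEG degradation.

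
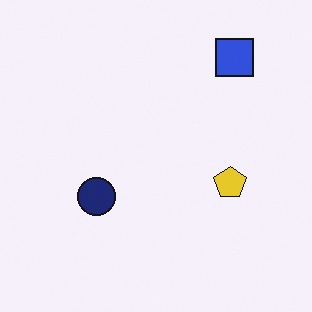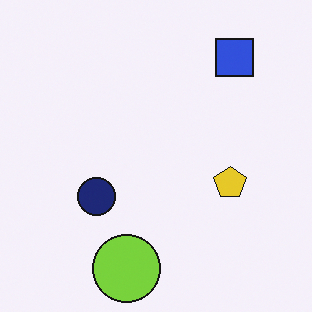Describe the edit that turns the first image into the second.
The transformation is: overlaid with an additional lime circle.

A lime circle appears in the second image that is absent from the first.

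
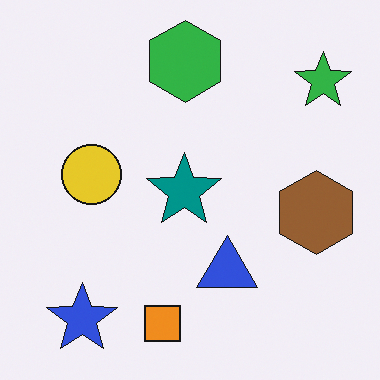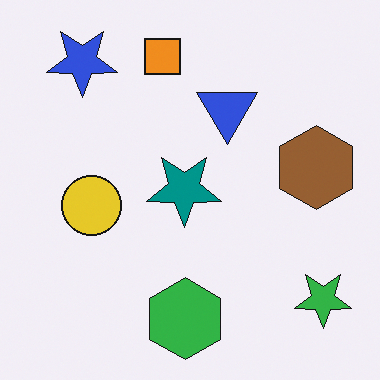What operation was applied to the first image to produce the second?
The transformation is: flipped vertically (top ↔ bottom).

The orange square is in the bottom of the first image and the top of the second — shapes on opposite sides of the horizontal midline have swapped in a mirror flip.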